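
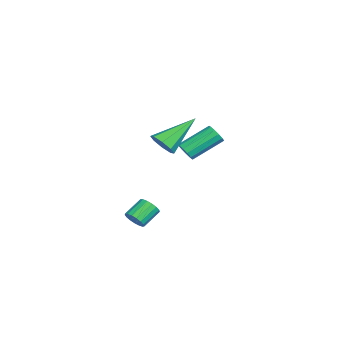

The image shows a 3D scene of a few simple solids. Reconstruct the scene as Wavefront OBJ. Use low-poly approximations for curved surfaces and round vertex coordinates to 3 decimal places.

v 3.12 -0.505 -0.22
v 3.441 -0.595 0.217
v 2.801 0.036 0.817
v 2.48 0.125 0.38
v 3.546 -0.381 0.105
v 2.906 0.249 0.704
v 3.554 -0.196 -0.082
v 2.914 0.434 0.517
v 3.461 -0.082 -0.301
v 2.822 0.549 0.299
v 3.291 -0.064 -0.501
v 2.651 0.566 0.099
v 3.082 -0.148 -0.636
v 2.442 0.482 -0.037
v 2.881 -0.314 -0.677
v 2.241 0.317 -0.077
v 2.735 -0.523 -0.612
v 2.095 0.108 -0.013
v 2.677 -0.728 -0.458
v 2.037 -0.098 0.142
v 2.721 -0.882 -0.249
v 2.081 -0.252 0.35
v 2.856 -0.95 -0.034
v 2.216 -0.32 0.566
v 3.051 -0.916 0.139
v 2.412 -0.286 0.739
v 3.263 -0.788 0.23
v 2.623 -0.157 0.829
v -2.843 1.428 1.331
v -2.557 1.787 0.994
v -3.191 3.211 1.971
v -3.477 2.852 2.309
v -2.847 1.749 0.861
v -3.481 3.173 1.838
v -3.135 1.609 0.877
v -3.77 3.034 1.854
v -3.331 1.412 1.038
v -3.965 2.836 2.015
v -3.372 1.22 1.292
v -4.006 2.644 2.269
v -3.245 1.093 1.558
v -3.879 2.518 2.535
v -2.99 1.073 1.753
v -3.624 2.497 2.73
v -2.689 1.166 1.813
v -3.323 2.59 2.791
v -2.436 1.342 1.721
v -3.07 2.766 2.698
v -2.313 1.545 1.505
v -2.947 2.969 2.482
v -2.358 1.711 1.234
v -2.992 3.135 2.211
v -1.221 0.445 2.499
v -0.984 0.078 3.108
v -2.239 1.915 3.781
v -0.614 0.483 2.937
v -0.6 0.866 2.51
v -0.95 1.002 2.076
v -1.459 0.813 1.889
v -1.828 0.408 2.06
v -1.842 0.025 2.487
v -1.492 -0.112 2.921
f 2 1 5
f 2 5 3
f 3 5 6
f 3 6 4
f 5 1 7
f 5 7 6
f 6 7 8
f 6 8 4
f 7 1 9
f 7 9 8
f 8 9 10
f 8 10 4
f 9 1 11
f 9 11 10
f 10 11 12
f 10 12 4
f 11 1 13
f 11 13 12
f 12 13 14
f 12 14 4
f 13 1 15
f 13 15 14
f 14 15 16
f 14 16 4
f 15 1 17
f 15 17 16
f 16 17 18
f 16 18 4
f 17 1 19
f 17 19 18
f 18 19 20
f 18 20 4
f 19 1 21
f 19 21 20
f 20 21 22
f 20 22 4
f 21 1 23
f 21 23 22
f 22 23 24
f 22 24 4
f 23 1 25
f 23 25 24
f 24 25 26
f 24 26 4
f 25 1 27
f 25 27 26
f 26 27 28
f 26 28 4
f 27 1 2
f 27 2 28
f 28 2 3
f 28 3 4
f 30 29 33
f 30 33 31
f 31 33 34
f 31 34 32
f 33 29 35
f 33 35 34
f 34 35 36
f 34 36 32
f 35 29 37
f 35 37 36
f 36 37 38
f 36 38 32
f 37 29 39
f 37 39 38
f 38 39 40
f 38 40 32
f 39 29 41
f 39 41 40
f 40 41 42
f 40 42 32
f 41 29 43
f 41 43 42
f 42 43 44
f 42 44 32
f 43 29 45
f 43 45 44
f 44 45 46
f 44 46 32
f 45 29 47
f 45 47 46
f 46 47 48
f 46 48 32
f 47 29 49
f 47 49 48
f 48 49 50
f 48 50 32
f 49 29 51
f 49 51 50
f 50 51 52
f 50 52 32
f 51 29 30
f 51 30 52
f 52 30 31
f 52 31 32
f 54 53 56
f 54 56 55
f 56 53 57
f 56 57 55
f 57 53 58
f 57 58 55
f 58 53 59
f 58 59 55
f 59 53 60
f 59 60 55
f 60 53 61
f 60 61 55
f 61 53 62
f 61 62 55
f 62 53 54
f 62 54 55



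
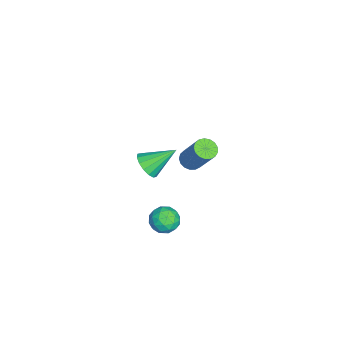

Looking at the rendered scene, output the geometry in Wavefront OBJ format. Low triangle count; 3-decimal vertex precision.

v -3.499 -1.28 -1.733
v -3.184 -0.764 -2.302
v -3.901 0.14 -0.667
v -3.599 -0.804 -2.405
v -3.987 -0.971 -2.329
v -4.245 -1.221 -2.092
v -4.302 -1.487 -1.76
v -4.145 -1.697 -1.42
v -3.814 -1.796 -1.164
v -3.399 -1.756 -1.06
v -3.011 -1.589 -1.137
v -2.753 -1.339 -1.373
v -2.696 -1.073 -1.706
v -2.854 -0.862 -2.046
v -0.37 0.574 -2.52
v 0.178 0.378 -3.113
v -1.238 -0.318 -3.027
v -0.69 -0.514 -3.62
v -0.539 -0.723 -2.83
v -0.003 -0.171 -2.517
v -1.057 0.231 -3.623
v -0.521 0.783 -3.31
v -0.247 0.167 -3.795
v 0.073 -0.423 -3.305
v -1.133 0.483 -2.835
v -0.813 -0.107 -2.345
v -0.02 0.554 -2.772
v -1.04 -0.494 -3.368
v -0.951 -0.617 -2.904
v -0.63 -0.732 -3.253
v -0.126 0.231 -2.422
v 0.196 0.116 -2.771
v -0.225 -0.531 -2.604
v -1.256 -0.056 -3.369
v -0.934 -0.171 -3.718
v -0.43 0.792 -2.887
v -0.109 0.677 -3.236
v -0.835 0.591 -3.536
v 0.052 0.315 -3.522
v -0.458 -0.209 -3.819
v -0.674 0.229 -3.821
v -0.359 0.553 -3.637
v 0.24 -0.031 -3.234
v -0.27 -0.556 -3.532
v -0.181 -0.679 -3.068
v 0.134 -0.355 -2.884
v -0.01 -0.156 -3.635
v -0.79 0.616 -2.608
v -1.3 0.091 -2.906
v -1.194 0.415 -3.256
v -0.879 0.739 -3.072
v -0.602 0.269 -2.321
v -1.112 -0.255 -2.618
v -0.701 -0.493 -2.503
v -0.386 -0.169 -2.319
v -1.05 0.216 -2.505
v -0.135 1.363 2.29
v 0.407 1.382 2.033
v 1.157 2.175 3.673
v 0.615 2.157 3.93
v 0.29 1.635 1.965
v 1.04 2.428 3.605
v 0.075 1.826 1.97
v 0.825 2.619 3.61
v -0.187 1.911 2.049
v 0.562 2.704 3.689
v -0.438 1.87 2.183
v 0.312 2.663 3.824
v -0.619 1.714 2.342
v 0.13 2.507 3.982
v -0.689 1.477 2.489
v 0.06 2.27 4.129
v -0.633 1.214 2.59
v 0.117 2.007 4.23
v -0.462 0.986 2.622
v 0.288 1.779 4.262
v -0.216 0.844 2.578
v 0.534 1.637 4.219
v 0.048 0.821 2.469
v 0.798 1.614 4.109
v 0.271 0.922 2.318
v 1.02 1.715 3.958
v 0.4 1.125 2.161
v 1.15 1.918 3.801
f 2 1 4
f 2 4 3
f 4 1 5
f 4 5 3
f 5 1 6
f 5 6 3
f 6 1 7
f 6 7 3
f 7 1 8
f 7 8 3
f 8 1 9
f 8 9 3
f 9 1 10
f 9 10 3
f 10 1 11
f 10 11 3
f 11 1 12
f 11 12 3
f 12 1 13
f 12 13 3
f 13 1 14
f 13 14 3
f 14 1 2
f 14 2 3
f 15 52 31
f 52 26 55
f 31 55 20
f 52 55 31
f 15 31 27
f 31 20 32
f 27 32 16
f 31 32 27
f 15 27 36
f 27 16 37
f 36 37 22
f 27 37 36
f 15 36 48
f 36 22 51
f 48 51 25
f 36 51 48
f 15 48 52
f 48 25 56
f 52 56 26
f 48 56 52
f 16 32 43
f 32 20 46
f 43 46 24
f 32 46 43
f 20 55 33
f 55 26 54
f 33 54 19
f 55 54 33
f 26 56 53
f 56 25 49
f 53 49 17
f 56 49 53
f 25 51 50
f 51 22 38
f 50 38 21
f 51 38 50
f 22 37 42
f 37 16 39
f 42 39 23
f 37 39 42
f 18 44 30
f 44 24 45
f 30 45 19
f 44 45 30
f 18 30 28
f 30 19 29
f 28 29 17
f 30 29 28
f 18 28 35
f 28 17 34
f 35 34 21
f 28 34 35
f 18 35 40
f 35 21 41
f 40 41 23
f 35 41 40
f 18 40 44
f 40 23 47
f 44 47 24
f 40 47 44
f 19 45 33
f 45 24 46
f 33 46 20
f 45 46 33
f 17 29 53
f 29 19 54
f 53 54 26
f 29 54 53
f 21 34 50
f 34 17 49
f 50 49 25
f 34 49 50
f 23 41 42
f 41 21 38
f 42 38 22
f 41 38 42
f 24 47 43
f 47 23 39
f 43 39 16
f 47 39 43
f 58 57 61
f 58 61 59
f 59 61 62
f 59 62 60
f 61 57 63
f 61 63 62
f 62 63 64
f 62 64 60
f 63 57 65
f 63 65 64
f 64 65 66
f 64 66 60
f 65 57 67
f 65 67 66
f 66 67 68
f 66 68 60
f 67 57 69
f 67 69 68
f 68 69 70
f 68 70 60
f 69 57 71
f 69 71 70
f 70 71 72
f 70 72 60
f 71 57 73
f 71 73 72
f 72 73 74
f 72 74 60
f 73 57 75
f 73 75 74
f 74 75 76
f 74 76 60
f 75 57 77
f 75 77 76
f 76 77 78
f 76 78 60
f 77 57 79
f 77 79 78
f 78 79 80
f 78 80 60
f 79 57 81
f 79 81 80
f 80 81 82
f 80 82 60
f 81 57 83
f 81 83 82
f 82 83 84
f 82 84 60
f 83 57 58
f 83 58 84
f 84 58 59
f 84 59 60



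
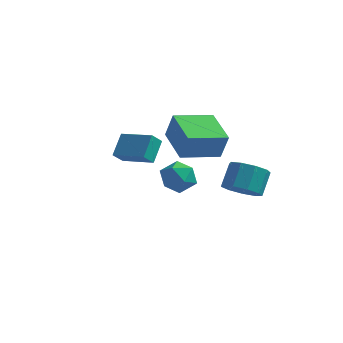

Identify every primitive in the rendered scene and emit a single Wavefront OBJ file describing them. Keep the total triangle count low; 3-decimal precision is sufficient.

v 0.94 -3.081 -2.273
v 1.609 -3.419 -1.786
v -0.009 -3.521 -1.274
v 0.66 -3.859 -0.787
v 0.576 -2.974 -0.877
v 1.162 -2.702 -1.495
v 0.438 -4.238 -1.565
v 1.024 -3.966 -2.183
v 1.299 -4.134 -1.349
v 1.384 -3.352 -0.924
v 0.216 -3.588 -2.136
v 0.301 -2.806 -1.711
v -2.167 0.412 -3.02
v -2.123 1.418 -2.151
v -3.829 0.869 -3.463
v -3.785 1.874 -2.594
v -1.875 0.906 -3.606
v -1.831 1.911 -2.737
v -3.537 1.362 -4.049
v -3.493 2.368 -3.18
v -1.266 0.749 -1.58
v -0.881 0.69 -0.267
v 0.192 2.02 -1.951
v 0.578 1.961 -0.638
v -0.058 -0.761 -2.002
v 0.328 -0.82 -0.689
v 1.401 0.51 -2.373
v 1.786 0.451 -1.06
v 2.483 0.154 -4.145
v 3.379 -0.137 -3.962
v 3.473 0.775 -2.972
v 2.577 1.066 -3.155
v 3.386 0.345 -4.407
v 3.48 1.258 -3.417
v 2.971 0.738 -4.73
v 3.065 1.651 -3.74
v 2.327 0.857 -4.779
v 2.421 1.77 -3.789
v 1.756 0.648 -4.531
v 1.85 1.56 -3.541
v 1.525 0.207 -4.103
v 1.619 1.119 -3.113
v 1.743 -0.259 -3.694
v 1.837 0.654 -2.704
v 2.306 -0.532 -3.496
v 2.4 0.381 -2.506
v 2.953 -0.484 -3.602
v 3.047 0.429 -2.612
f 1 12 6
f 1 6 2
f 1 2 8
f 1 8 11
f 1 11 12
f 2 6 10
f 6 12 5
f 12 11 3
f 11 8 7
f 8 2 9
f 4 10 5
f 4 5 3
f 4 3 7
f 4 7 9
f 4 9 10
f 5 10 6
f 3 5 12
f 7 3 11
f 9 7 8
f 10 9 2
f 14 16 13
f 17 14 13
f 13 16 15
f 15 17 13
f 14 20 16
f 18 14 17
f 18 20 14
f 16 20 15
f 19 17 15
f 15 20 19
f 19 18 17
f 20 18 19
f 22 24 21
f 25 22 21
f 21 24 23
f 23 25 21
f 22 28 24
f 26 22 25
f 26 28 22
f 24 28 23
f 27 25 23
f 23 28 27
f 27 26 25
f 28 26 27
f 30 29 33
f 30 33 31
f 31 33 34
f 31 34 32
f 33 29 35
f 33 35 34
f 34 35 36
f 34 36 32
f 35 29 37
f 35 37 36
f 36 37 38
f 36 38 32
f 37 29 39
f 37 39 38
f 38 39 40
f 38 40 32
f 39 29 41
f 39 41 40
f 40 41 42
f 40 42 32
f 41 29 43
f 41 43 42
f 42 43 44
f 42 44 32
f 43 29 45
f 43 45 44
f 44 45 46
f 44 46 32
f 45 29 47
f 45 47 46
f 46 47 48
f 46 48 32
f 47 29 30
f 47 30 48
f 48 30 31
f 48 31 32



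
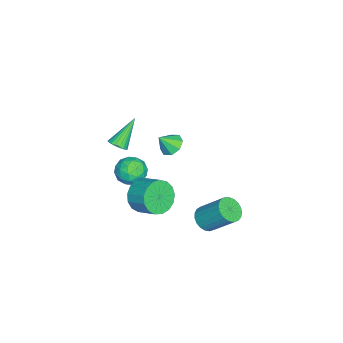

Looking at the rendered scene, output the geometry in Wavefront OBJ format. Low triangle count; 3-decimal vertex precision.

v 0.339 -0.488 3.498
v 0.974 -0.317 3.324
v 0.701 -1.032 4.282
v 0.76 0.021 3.657
v 0.3 0.061 3.897
v -0.137 -0.221 3.903
v -0.296 -0.66 3.672
v -0.082 -0.998 3.339
v 0.378 -1.038 3.099
v 0.815 -0.756 3.093
v 0.927 1.396 -1.428
v 1.626 1.492 -1.65
v 1.872 2.74 -0.334
v 1.173 2.644 -0.112
v 1.476 1.701 -1.82
v 1.722 2.949 -0.504
v 1.231 1.856 -1.921
v 1.477 3.104 -0.606
v 0.933 1.932 -1.938
v 1.179 3.18 -0.622
v 0.634 1.916 -1.866
v 0.88 3.164 -0.55
v 0.386 1.809 -1.718
v 0.632 3.057 -0.403
v 0.231 1.631 -1.521
v 0.478 2.879 -0.205
v 0.197 1.413 -1.307
v 0.443 2.66 0.009
v 0.289 1.191 -1.114
v 0.535 2.439 0.202
v 0.491 1.005 -0.975
v 0.737 2.253 0.34
v 0.769 0.887 -0.915
v 1.015 2.134 0.401
v 1.073 0.856 -0.943
v 1.32 2.104 0.372
v 1.353 0.919 -1.055
v 1.599 2.167 0.26
v 1.559 1.065 -1.232
v 1.805 2.313 0.084
v 1.656 1.268 -1.442
v 1.902 2.515 -0.126
v -0.268 -2.127 -1.51
v 0.503 -2.161 -2.162
v 1.038 -1.167 -1.582
v 0.268 -1.133 -0.93
v 0.184 -1.866 -2.375
v 0.72 -0.871 -1.794
v -0.238 -1.631 -2.389
v 0.298 -0.636 -1.809
v -0.666 -1.509 -2.202
v -0.131 -0.514 -1.622
v -1.004 -1.529 -1.857
v -0.469 -0.534 -1.276
v -1.173 -1.686 -1.432
v -0.638 -0.691 -0.851
v -1.134 -1.944 -1.025
v -0.599 -0.95 -0.444
v -0.897 -2.244 -0.729
v -0.362 -1.25 -0.149
v -0.516 -2.518 -0.612
v 0.019 -1.523 -0.032
v -0.078 -2.702 -0.701
v 0.458 -1.707 -0.121
v 0.317 -2.754 -0.976
v 0.852 -1.759 -0.395
v 0.578 -2.663 -1.372
v 1.113 -1.668 -0.792
v 0.645 -2.449 -1.801
v 1.18 -1.454 -1.22
v -4.622 -3.879 -3.179
v -4.208 -3.448 -2.459
v -3.292 -3.952 -3.901
v -2.878 -3.521 -3.181
v -3.201 -4.393 -3.081
v -4.023 -4.349 -2.635
v -3.477 -3.051 -3.725
v -4.299 -3.007 -3.279
v -3.5 -2.937 -2.796
v -3.329 -3.766 -2.398
v -4.171 -3.634 -3.962
v -4 -4.463 -3.564
v -4.531 -3.657 -2.756
v -2.969 -3.743 -3.604
v -3.158 -4.256 -3.545
v -2.915 -4.002 -3.122
v -4.423 -4.187 -2.859
v -4.179 -3.933 -2.436
v -3.588 -4.489 -2.801
v -3.321 -3.467 -3.924
v -3.077 -3.213 -3.501
v -4.585 -3.398 -3.238
v -4.342 -3.144 -2.815
v -3.912 -2.911 -3.559
v -3.872 -3.103 -2.531
v -3.091 -3.146 -2.955
v -3.443 -2.87 -3.275
v -3.926 -2.844 -3.013
v -3.772 -3.591 -2.297
v -2.99 -3.634 -2.721
v -3.18 -4.147 -2.662
v -3.663 -4.12 -2.4
v -3.356 -3.29 -2.495
v -4.51 -3.766 -3.639
v -3.728 -3.809 -4.063
v -3.837 -3.28 -3.96
v -4.32 -3.253 -3.698
v -4.409 -4.254 -3.405
v -3.628 -4.297 -3.829
v -3.574 -4.556 -3.347
v -4.057 -4.53 -3.085
v -4.144 -4.11 -3.865
v -1.535 -3.743 1.023
v -1.093 -3.74 1.367
v -2.605 -3.117 2.397
v -1.085 -3.526 1.275
v -1.154 -3.35 1.141
v -1.29 -3.241 0.986
v -1.468 -3.219 0.837
v -1.657 -3.288 0.721
v -1.826 -3.436 0.657
v -1.944 -3.636 0.656
v -1.992 -3.855 0.719
v -1.96 -4.055 0.834
v -1.855 -4.201 0.983
v -1.695 -4.267 1.138
v -1.507 -4.243 1.273
v -1.324 -4.133 1.365
v -1.177 -3.955 1.399
f 2 1 4
f 2 4 3
f 4 1 5
f 4 5 3
f 5 1 6
f 5 6 3
f 6 1 7
f 6 7 3
f 7 1 8
f 7 8 3
f 8 1 9
f 8 9 3
f 9 1 10
f 9 10 3
f 10 1 2
f 10 2 3
f 12 11 15
f 12 15 13
f 13 15 16
f 13 16 14
f 15 11 17
f 15 17 16
f 16 17 18
f 16 18 14
f 17 11 19
f 17 19 18
f 18 19 20
f 18 20 14
f 19 11 21
f 19 21 20
f 20 21 22
f 20 22 14
f 21 11 23
f 21 23 22
f 22 23 24
f 22 24 14
f 23 11 25
f 23 25 24
f 24 25 26
f 24 26 14
f 25 11 27
f 25 27 26
f 26 27 28
f 26 28 14
f 27 11 29
f 27 29 28
f 28 29 30
f 28 30 14
f 29 11 31
f 29 31 30
f 30 31 32
f 30 32 14
f 31 11 33
f 31 33 32
f 32 33 34
f 32 34 14
f 33 11 35
f 33 35 34
f 34 35 36
f 34 36 14
f 35 11 37
f 35 37 36
f 36 37 38
f 36 38 14
f 37 11 39
f 37 39 38
f 38 39 40
f 38 40 14
f 39 11 41
f 39 41 40
f 40 41 42
f 40 42 14
f 41 11 12
f 41 12 42
f 42 12 13
f 42 13 14
f 44 43 47
f 44 47 45
f 45 47 48
f 45 48 46
f 47 43 49
f 47 49 48
f 48 49 50
f 48 50 46
f 49 43 51
f 49 51 50
f 50 51 52
f 50 52 46
f 51 43 53
f 51 53 52
f 52 53 54
f 52 54 46
f 53 43 55
f 53 55 54
f 54 55 56
f 54 56 46
f 55 43 57
f 55 57 56
f 56 57 58
f 56 58 46
f 57 43 59
f 57 59 58
f 58 59 60
f 58 60 46
f 59 43 61
f 59 61 60
f 60 61 62
f 60 62 46
f 61 43 63
f 61 63 62
f 62 63 64
f 62 64 46
f 63 43 65
f 63 65 64
f 64 65 66
f 64 66 46
f 65 43 67
f 65 67 66
f 66 67 68
f 66 68 46
f 67 43 69
f 67 69 68
f 68 69 70
f 68 70 46
f 69 43 44
f 69 44 70
f 70 44 45
f 70 45 46
f 71 108 87
f 108 82 111
f 87 111 76
f 108 111 87
f 71 87 83
f 87 76 88
f 83 88 72
f 87 88 83
f 71 83 92
f 83 72 93
f 92 93 78
f 83 93 92
f 71 92 104
f 92 78 107
f 104 107 81
f 92 107 104
f 71 104 108
f 104 81 112
f 108 112 82
f 104 112 108
f 72 88 99
f 88 76 102
f 99 102 80
f 88 102 99
f 76 111 89
f 111 82 110
f 89 110 75
f 111 110 89
f 82 112 109
f 112 81 105
f 109 105 73
f 112 105 109
f 81 107 106
f 107 78 94
f 106 94 77
f 107 94 106
f 78 93 98
f 93 72 95
f 98 95 79
f 93 95 98
f 74 100 86
f 100 80 101
f 86 101 75
f 100 101 86
f 74 86 84
f 86 75 85
f 84 85 73
f 86 85 84
f 74 84 91
f 84 73 90
f 91 90 77
f 84 90 91
f 74 91 96
f 91 77 97
f 96 97 79
f 91 97 96
f 74 96 100
f 96 79 103
f 100 103 80
f 96 103 100
f 75 101 89
f 101 80 102
f 89 102 76
f 101 102 89
f 73 85 109
f 85 75 110
f 109 110 82
f 85 110 109
f 77 90 106
f 90 73 105
f 106 105 81
f 90 105 106
f 79 97 98
f 97 77 94
f 98 94 78
f 97 94 98
f 80 103 99
f 103 79 95
f 99 95 72
f 103 95 99
f 114 113 116
f 114 116 115
f 116 113 117
f 116 117 115
f 117 113 118
f 117 118 115
f 118 113 119
f 118 119 115
f 119 113 120
f 119 120 115
f 120 113 121
f 120 121 115
f 121 113 122
f 121 122 115
f 122 113 123
f 122 123 115
f 123 113 124
f 123 124 115
f 124 113 125
f 124 125 115
f 125 113 126
f 125 126 115
f 126 113 127
f 126 127 115
f 127 113 128
f 127 128 115
f 128 113 129
f 128 129 115
f 129 113 114
f 129 114 115



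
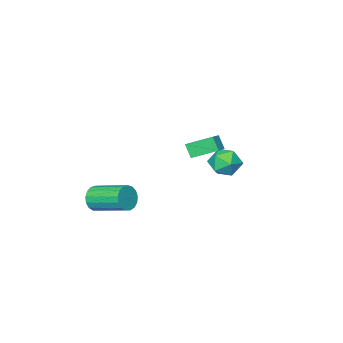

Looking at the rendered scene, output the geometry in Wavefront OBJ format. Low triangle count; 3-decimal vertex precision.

v 0.122 1.228 2.14
v 0.105 0.775 2.823
v -0.704 2.2 2.765
v -0.721 1.747 3.448
v 0.781 1.613 2.412
v 0.764 1.16 3.095
v -0.045 2.585 3.037
v -0.062 2.132 3.72
v 3.788 -1.71 -0.726
v 4.198 -1.781 -0.126
v 3.602 -0.061 0.486
v 3.192 0.01 -0.114
v 4.411 -1.626 -0.355
v 3.816 0.094 0.256
v 4.482 -1.49 -0.669
v 3.886 0.23 -0.058
v 4.393 -1.404 -0.996
v 3.797 0.316 -0.385
v 4.166 -1.388 -1.261
v 3.57 0.331 -0.65
v 3.852 -1.447 -1.404
v 3.256 0.273 -0.792
v 3.524 -1.565 -1.391
v 2.928 0.155 -0.779
v 3.256 -1.716 -1.225
v 2.66 0.003 -0.614
v 3.11 -1.867 -0.946
v 2.514 -0.147 -0.334
v 3.119 -1.981 -0.616
v 2.523 -0.261 -0.004
v 3.282 -2.033 -0.311
v 2.686 -0.313 0.301
v 3.56 -2.011 -0.101
v 2.964 -0.291 0.511
v 3.891 -1.92 -0.034
v 3.295 -0.2 0.577
v -2.173 0.906 0.636
v -1.653 0.345 0.134
v -3.287 -0.065 0.566
v -2.767 -0.626 0.064
v -2.569 -0.486 0.946
v -1.88 0.115 0.989
v -3.06 0.165 -0.289
v -2.371 0.766 -0.246
v -2.201 -0.112 -0.438
v -1.898 -0.515 0.326
v -3.042 0.795 0.374
v -2.739 0.392 1.138
f 2 4 1
f 5 2 1
f 1 4 3
f 3 5 1
f 2 8 4
f 6 2 5
f 6 8 2
f 4 8 3
f 7 5 3
f 3 8 7
f 7 6 5
f 8 6 7
f 10 9 13
f 10 13 11
f 11 13 14
f 11 14 12
f 13 9 15
f 13 15 14
f 14 15 16
f 14 16 12
f 15 9 17
f 15 17 16
f 16 17 18
f 16 18 12
f 17 9 19
f 17 19 18
f 18 19 20
f 18 20 12
f 19 9 21
f 19 21 20
f 20 21 22
f 20 22 12
f 21 9 23
f 21 23 22
f 22 23 24
f 22 24 12
f 23 9 25
f 23 25 24
f 24 25 26
f 24 26 12
f 25 9 27
f 25 27 26
f 26 27 28
f 26 28 12
f 27 9 29
f 27 29 28
f 28 29 30
f 28 30 12
f 29 9 31
f 29 31 30
f 30 31 32
f 30 32 12
f 31 9 33
f 31 33 32
f 32 33 34
f 32 34 12
f 33 9 35
f 33 35 34
f 34 35 36
f 34 36 12
f 35 9 10
f 35 10 36
f 36 10 11
f 36 11 12
f 37 48 42
f 37 42 38
f 37 38 44
f 37 44 47
f 37 47 48
f 38 42 46
f 42 48 41
f 48 47 39
f 47 44 43
f 44 38 45
f 40 46 41
f 40 41 39
f 40 39 43
f 40 43 45
f 40 45 46
f 41 46 42
f 39 41 48
f 43 39 47
f 45 43 44
f 46 45 38



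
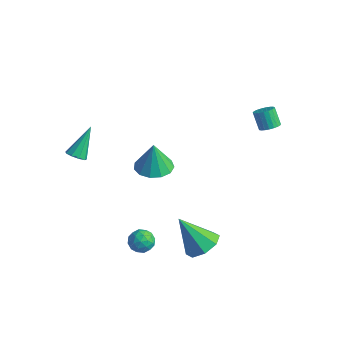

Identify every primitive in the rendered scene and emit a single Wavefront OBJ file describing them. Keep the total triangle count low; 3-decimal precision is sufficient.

v 3.461 -1.121 -4.135
v 4.266 -1.02 -3.552
v 2.299 -1.619 -2.445
v 3.876 -0.366 -3.628
v 3.242 -0.155 -4.001
v 2.736 -0.509 -4.453
v 2.655 -1.223 -4.718
v 3.045 -1.876 -4.642
v 3.679 -2.088 -4.269
v 4.185 -1.733 -3.817
v -2.653 -3.691 0.705
v -2.248 -3.365 0.471
v -2.807 -2.489 2.115
v -2.599 -3.257 0.34
v -2.975 -3.352 0.38
v -3.2 -3.606 0.572
v -3.169 -3.9 0.826
v -2.896 -4.096 1.023
v -2.509 -4.103 1.072
v -2.19 -3.918 0.949
v -2.086 -3.626 0.711
v 3.565 3.459 2.232
v 3.994 3.732 2.466
v 3.425 3.894 3.322
v 2.995 3.621 3.088
v 3.88 3.904 2.358
v 3.311 4.066 3.213
v 3.712 3.999 2.228
v 3.143 4.161 3.083
v 3.519 4.001 2.099
v 2.95 4.163 2.954
v 3.333 3.909 1.993
v 2.764 4.071 2.848
v 3.187 3.739 1.928
v 2.618 3.901 2.783
v 3.107 3.521 1.916
v 2.538 3.683 2.771
v 3.105 3.292 1.959
v 2.536 3.454 2.814
v 3.184 3.092 2.048
v 2.615 3.254 2.904
v 3.328 2.955 2.17
v 2.759 3.118 3.025
v 3.513 2.906 2.303
v 2.944 3.068 3.158
v 3.706 2.952 2.423
v 3.137 3.114 3.278
v 3.876 3.086 2.51
v 3.307 3.248 3.366
v 3.991 3.284 2.55
v 3.422 3.446 3.405
v 4.033 3.512 2.534
v 3.464 3.675 3.389
v 0.687 -2.708 -3.794
v 1.359 -2.545 -3.612
v 1.061 -3.675 -4.308
v 1.733 -3.512 -4.126
v 1.261 -3.698 -3.622
v 1.03 -3.1 -3.304
v 1.39 -3.12 -4.616
v 1.159 -2.522 -4.298
v 1.793 -2.8 -4.12
v 1.714 -3.157 -3.506
v 0.706 -3.063 -4.414
v 0.627 -3.42 -3.8
v 0.99 -2.542 -3.658
v 1.43 -3.678 -4.262
v 1.152 -3.788 -3.966
v 1.547 -3.692 -3.859
v 0.797 -2.868 -3.477
v 1.192 -2.772 -3.37
v 1.134 -3.45 -3.376
v 1.228 -3.448 -4.55
v 1.623 -3.352 -4.443
v 0.873 -2.528 -4.061
v 1.268 -2.432 -3.954
v 1.286 -2.77 -4.544
v 1.641 -2.595 -3.85
v 1.86 -3.164 -4.152
v 1.659 -2.933 -4.44
v 1.523 -2.582 -4.253
v 1.594 -2.805 -3.489
v 1.813 -3.374 -3.791
v 1.536 -3.483 -3.494
v 1.401 -3.132 -3.308
v 1.849 -2.955 -3.787
v 0.607 -2.846 -4.129
v 0.826 -3.415 -4.431
v 1.019 -3.088 -4.612
v 0.884 -2.737 -4.426
v 0.56 -3.056 -3.768
v 0.779 -3.625 -4.07
v 0.897 -3.638 -3.667
v 0.761 -3.287 -3.48
v 0.571 -3.265 -4.133
v -1.936 0.964 -3.013
v -1.372 0.093 -2.947
v -2.024 1.036 -1.327
v -0.99 0.537 -2.946
v -0.909 1.117 -2.967
v -1.154 1.648 -3.002
v -1.647 1.962 -3.041
v -2.232 1.959 -3.071
v -2.724 1.64 -3.083
v -2.965 1.106 -3.072
v -2.88 0.527 -3.043
v -2.495 0.087 -3.004
v -1.933 -0.075 -2.968
f 2 1 4
f 2 4 3
f 4 1 5
f 4 5 3
f 5 1 6
f 5 6 3
f 6 1 7
f 6 7 3
f 7 1 8
f 7 8 3
f 8 1 9
f 8 9 3
f 9 1 10
f 9 10 3
f 10 1 2
f 10 2 3
f 12 11 14
f 12 14 13
f 14 11 15
f 14 15 13
f 15 11 16
f 15 16 13
f 16 11 17
f 16 17 13
f 17 11 18
f 17 18 13
f 18 11 19
f 18 19 13
f 19 11 20
f 19 20 13
f 20 11 21
f 20 21 13
f 21 11 12
f 21 12 13
f 23 22 26
f 23 26 24
f 24 26 27
f 24 27 25
f 26 22 28
f 26 28 27
f 27 28 29
f 27 29 25
f 28 22 30
f 28 30 29
f 29 30 31
f 29 31 25
f 30 22 32
f 30 32 31
f 31 32 33
f 31 33 25
f 32 22 34
f 32 34 33
f 33 34 35
f 33 35 25
f 34 22 36
f 34 36 35
f 35 36 37
f 35 37 25
f 36 22 38
f 36 38 37
f 37 38 39
f 37 39 25
f 38 22 40
f 38 40 39
f 39 40 41
f 39 41 25
f 40 22 42
f 40 42 41
f 41 42 43
f 41 43 25
f 42 22 44
f 42 44 43
f 43 44 45
f 43 45 25
f 44 22 46
f 44 46 45
f 45 46 47
f 45 47 25
f 46 22 48
f 46 48 47
f 47 48 49
f 47 49 25
f 48 22 50
f 48 50 49
f 49 50 51
f 49 51 25
f 50 22 52
f 50 52 51
f 51 52 53
f 51 53 25
f 52 22 23
f 52 23 53
f 53 23 24
f 53 24 25
f 54 91 70
f 91 65 94
f 70 94 59
f 91 94 70
f 54 70 66
f 70 59 71
f 66 71 55
f 70 71 66
f 54 66 75
f 66 55 76
f 75 76 61
f 66 76 75
f 54 75 87
f 75 61 90
f 87 90 64
f 75 90 87
f 54 87 91
f 87 64 95
f 91 95 65
f 87 95 91
f 55 71 82
f 71 59 85
f 82 85 63
f 71 85 82
f 59 94 72
f 94 65 93
f 72 93 58
f 94 93 72
f 65 95 92
f 95 64 88
f 92 88 56
f 95 88 92
f 64 90 89
f 90 61 77
f 89 77 60
f 90 77 89
f 61 76 81
f 76 55 78
f 81 78 62
f 76 78 81
f 57 83 69
f 83 63 84
f 69 84 58
f 83 84 69
f 57 69 67
f 69 58 68
f 67 68 56
f 69 68 67
f 57 67 74
f 67 56 73
f 74 73 60
f 67 73 74
f 57 74 79
f 74 60 80
f 79 80 62
f 74 80 79
f 57 79 83
f 79 62 86
f 83 86 63
f 79 86 83
f 58 84 72
f 84 63 85
f 72 85 59
f 84 85 72
f 56 68 92
f 68 58 93
f 92 93 65
f 68 93 92
f 60 73 89
f 73 56 88
f 89 88 64
f 73 88 89
f 62 80 81
f 80 60 77
f 81 77 61
f 80 77 81
f 63 86 82
f 86 62 78
f 82 78 55
f 86 78 82
f 97 96 99
f 97 99 98
f 99 96 100
f 99 100 98
f 100 96 101
f 100 101 98
f 101 96 102
f 101 102 98
f 102 96 103
f 102 103 98
f 103 96 104
f 103 104 98
f 104 96 105
f 104 105 98
f 105 96 106
f 105 106 98
f 106 96 107
f 106 107 98
f 107 96 108
f 107 108 98
f 108 96 97
f 108 97 98



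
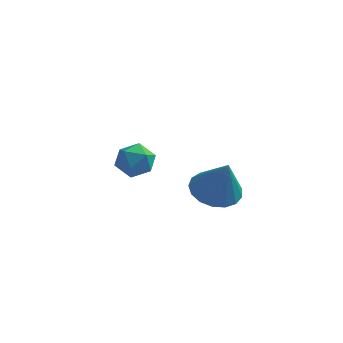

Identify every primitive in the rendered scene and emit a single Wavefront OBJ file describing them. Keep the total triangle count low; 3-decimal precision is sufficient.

v 1.706 -3.461 -2.12
v 2.484 -3.793 -2.482
v 2.234 -3.859 -0.62
v 2.577 -3.37 -2.403
v 2.471 -2.968 -2.258
v 2.189 -2.679 -2.083
v 1.797 -2.569 -1.916
v 1.384 -2.663 -1.795
v 1.045 -2.94 -1.75
v 0.857 -3.336 -1.789
v 0.864 -3.761 -1.904
v 1.064 -4.117 -2.069
v 1.411 -4.323 -2.245
v 1.825 -4.331 -2.393
v 2.213 -4.14 -2.479
v -3.009 0.92 -3.552
v -2.298 1.017 -3.154
v -2.382 0.243 -4.506
v -1.671 0.34 -4.108
v -2.254 -0.144 -3.794
v -2.641 0.274 -3.205
v -2.039 0.986 -4.455
v -2.426 1.404 -3.866
v -1.699 1.058 -3.713
v -1.831 0.359 -3.304
v -2.849 0.901 -4.356
v -2.981 0.202 -3.947
f 2 1 4
f 2 4 3
f 4 1 5
f 4 5 3
f 5 1 6
f 5 6 3
f 6 1 7
f 6 7 3
f 7 1 8
f 7 8 3
f 8 1 9
f 8 9 3
f 9 1 10
f 9 10 3
f 10 1 11
f 10 11 3
f 11 1 12
f 11 12 3
f 12 1 13
f 12 13 3
f 13 1 14
f 13 14 3
f 14 1 15
f 14 15 3
f 15 1 2
f 15 2 3
f 16 27 21
f 16 21 17
f 16 17 23
f 16 23 26
f 16 26 27
f 17 21 25
f 21 27 20
f 27 26 18
f 26 23 22
f 23 17 24
f 19 25 20
f 19 20 18
f 19 18 22
f 19 22 24
f 19 24 25
f 20 25 21
f 18 20 27
f 22 18 26
f 24 22 23
f 25 24 17



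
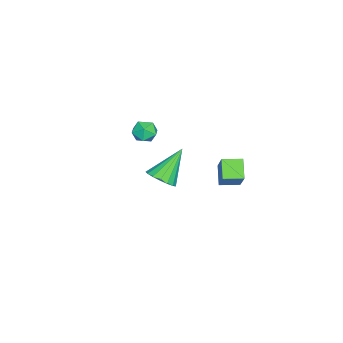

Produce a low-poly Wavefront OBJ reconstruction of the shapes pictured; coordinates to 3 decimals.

v -2.919 -1.214 1.534
v -2.387 -1.343 1.107
v -2.573 -2.037 2.213
v -2.041 -2.166 1.786
v -2.056 -1.578 2.153
v -2.27 -1.068 1.733
v -2.69 -2.312 1.587
v -2.904 -1.802 1.167
v -2.246 -2.021 1.139
v -1.854 -1.568 1.49
v -3.106 -1.812 1.83
v -2.714 -1.359 2.181
v -4.096 1.387 -1.311
v -3.097 1.84 0.027
v -4.467 2.325 -1.352
v -3.468 2.778 -0.014
v -3.272 1.682 -2.026
v -2.273 2.135 -0.688
v -3.643 2.62 -2.067
v -2.644 3.073 -0.729
v 2.496 0.658 2.669
v 3.059 1.116 2.895
v 1.424 1.302 4.031
v 2.875 1.317 2.655
v 2.603 1.368 2.418
v 2.308 1.256 2.238
v 2.055 1.006 2.157
v 1.904 0.678 2.193
v 1.888 0.344 2.338
v 2.012 0.083 2.559
v 2.247 -0.046 2.805
v 2.538 -0.015 3.019
v 2.821 0.171 3.154
v 3.029 0.469 3.177
v 3.115 0.81 3.084
f 1 12 6
f 1 6 2
f 1 2 8
f 1 8 11
f 1 11 12
f 2 6 10
f 6 12 5
f 12 11 3
f 11 8 7
f 8 2 9
f 4 10 5
f 4 5 3
f 4 3 7
f 4 7 9
f 4 9 10
f 5 10 6
f 3 5 12
f 7 3 11
f 9 7 8
f 10 9 2
f 14 16 13
f 17 14 13
f 13 16 15
f 15 17 13
f 14 20 16
f 18 14 17
f 18 20 14
f 16 20 15
f 19 17 15
f 15 20 19
f 19 18 17
f 20 18 19
f 22 21 24
f 22 24 23
f 24 21 25
f 24 25 23
f 25 21 26
f 25 26 23
f 26 21 27
f 26 27 23
f 27 21 28
f 27 28 23
f 28 21 29
f 28 29 23
f 29 21 30
f 29 30 23
f 30 21 31
f 30 31 23
f 31 21 32
f 31 32 23
f 32 21 33
f 32 33 23
f 33 21 34
f 33 34 23
f 34 21 35
f 34 35 23
f 35 21 22
f 35 22 23



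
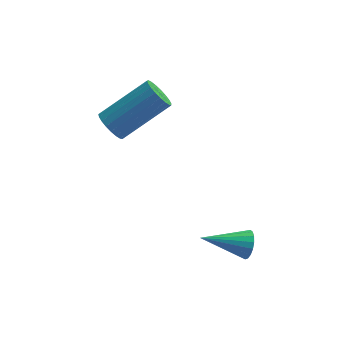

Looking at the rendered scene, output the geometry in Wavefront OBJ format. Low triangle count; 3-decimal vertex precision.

v -4.633 0.474 0.15
v -4.233 0.146 -0.174
v -2.708 0.879 0.966
v -3.107 1.206 1.29
v -4.24 0.363 -0.304
v -2.715 1.096 0.836
v -4.316 0.6 -0.355
v -2.79 1.333 0.784
v -4.446 0.815 -0.319
v -2.921 1.548 0.82
v -4.608 0.971 -0.202
v -3.083 1.704 0.937
v -4.775 1.041 -0.024
v -3.249 1.773 1.115
v -4.917 1.012 0.184
v -3.391 1.745 1.323
v -5.01 0.891 0.386
v -3.484 1.624 1.526
v -5.037 0.697 0.548
v -3.512 1.43 1.687
v -4.995 0.465 0.641
v -3.47 1.198 1.78
v -4.89 0.234 0.649
v -3.365 0.967 1.788
v -4.741 0.045 0.571
v -3.215 0.778 1.71
v -4.573 -0.07 0.42
v -3.047 0.663 1.559
v -4.415 -0.092 0.222
v -2.89 0.641 1.362
v -4.295 -0.015 0.012
v -2.769 0.718 1.152
v -0.109 -2.301 -3.06
v 0.084 -2.555 -2.624
v -1.611 -2.519 -2.52
v 0.076 -2.325 -2.553
v 0.032 -2.091 -2.583
v -0.041 -1.898 -2.707
v -0.127 -1.785 -2.901
v -0.21 -1.775 -3.126
v -0.272 -1.868 -3.339
v -0.303 -2.048 -3.496
v -0.295 -2.277 -3.566
v -0.251 -2.512 -3.537
v -0.178 -2.704 -3.413
v -0.092 -2.817 -3.219
v -0.009 -2.828 -2.993
v 0.054 -2.734 -2.781
f 2 1 5
f 2 5 3
f 3 5 6
f 3 6 4
f 5 1 7
f 5 7 6
f 6 7 8
f 6 8 4
f 7 1 9
f 7 9 8
f 8 9 10
f 8 10 4
f 9 1 11
f 9 11 10
f 10 11 12
f 10 12 4
f 11 1 13
f 11 13 12
f 12 13 14
f 12 14 4
f 13 1 15
f 13 15 14
f 14 15 16
f 14 16 4
f 15 1 17
f 15 17 16
f 16 17 18
f 16 18 4
f 17 1 19
f 17 19 18
f 18 19 20
f 18 20 4
f 19 1 21
f 19 21 20
f 20 21 22
f 20 22 4
f 21 1 23
f 21 23 22
f 22 23 24
f 22 24 4
f 23 1 25
f 23 25 24
f 24 25 26
f 24 26 4
f 25 1 27
f 25 27 26
f 26 27 28
f 26 28 4
f 27 1 29
f 27 29 28
f 28 29 30
f 28 30 4
f 29 1 31
f 29 31 30
f 30 31 32
f 30 32 4
f 31 1 2
f 31 2 32
f 32 2 3
f 32 3 4
f 34 33 36
f 34 36 35
f 36 33 37
f 36 37 35
f 37 33 38
f 37 38 35
f 38 33 39
f 38 39 35
f 39 33 40
f 39 40 35
f 40 33 41
f 40 41 35
f 41 33 42
f 41 42 35
f 42 33 43
f 42 43 35
f 43 33 44
f 43 44 35
f 44 33 45
f 44 45 35
f 45 33 46
f 45 46 35
f 46 33 47
f 46 47 35
f 47 33 48
f 47 48 35
f 48 33 34
f 48 34 35



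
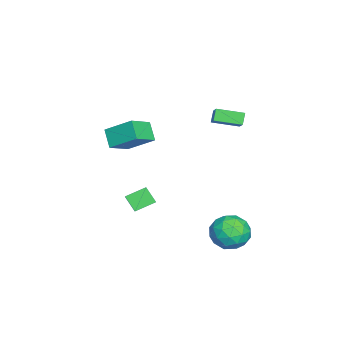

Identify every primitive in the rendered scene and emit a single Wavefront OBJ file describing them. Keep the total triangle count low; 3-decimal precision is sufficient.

v -3.882 -3.577 0.369
v -2.573 -4.342 1.158
v -3.585 -1.949 1.456
v -2.276 -2.714 2.245
v -3.044 -3.106 -0.565
v -1.735 -3.871 0.224
v -2.747 -1.478 0.522
v -1.438 -2.243 1.311
v 1.805 4.34 -2.453
v 2.611 4.847 -3.215
v 2.749 2.613 -2.605
v 3.555 3.12 -3.367
v 3.543 3.441 -2.19
v 2.96 4.508 -2.096
v 2.4 2.952 -3.724
v 1.817 4.019 -3.63
v 2.979 3.989 -4
v 3.685 4.292 -3.053
v 1.675 3.168 -2.767
v 2.381 3.471 -1.82
v 2.126 4.745 -2.82
v 3.234 2.715 -3
v 3.228 2.903 -2.308
v 3.701 3.202 -2.756
v 2.33 4.546 -2.163
v 2.804 4.844 -2.611
v 3.351 4.017 -2.009
v 2.556 2.616 -3.209
v 3.03 2.914 -3.657
v 1.659 4.258 -3.064
v 2.132 4.557 -3.512
v 2.009 3.443 -3.811
v 2.815 4.539 -3.73
v 3.37 3.524 -3.82
v 2.691 3.425 -4.029
v 2.349 4.052 -3.974
v 3.23 4.717 -3.173
v 3.785 3.702 -3.263
v 3.778 3.89 -2.571
v 3.435 4.517 -2.516
v 3.446 4.213 -3.635
v 1.575 3.758 -2.557
v 2.13 2.743 -2.647
v 1.925 2.943 -3.304
v 1.582 3.57 -3.249
v 1.99 3.936 -2
v 2.545 2.921 -2.09
v 3.011 3.408 -1.846
v 2.669 4.035 -1.791
v 1.914 3.247 -2.185
v -2.475 1.878 3.444
v -1.187 2.249 4.354
v -2.715 3.442 3.147
v -1.428 3.813 4.057
v -1.992 1.827 2.783
v -0.705 2.198 3.693
v -2.233 3.391 2.486
v -0.945 3.762 3.396
v 2.287 -2.1 -1.043
v 1.704 -1.061 -0.548
v 1.476 -2.292 -1.596
v 0.893 -1.253 -1.101
v 2.707 -1.467 -1.879
v 2.124 -0.428 -1.384
v 1.896 -1.659 -2.432
v 1.313 -0.62 -1.937
f 2 4 1
f 5 2 1
f 1 4 3
f 3 5 1
f 2 8 4
f 6 2 5
f 6 8 2
f 4 8 3
f 7 5 3
f 3 8 7
f 7 6 5
f 8 6 7
f 9 46 25
f 46 20 49
f 25 49 14
f 46 49 25
f 9 25 21
f 25 14 26
f 21 26 10
f 25 26 21
f 9 21 30
f 21 10 31
f 30 31 16
f 21 31 30
f 9 30 42
f 30 16 45
f 42 45 19
f 30 45 42
f 9 42 46
f 42 19 50
f 46 50 20
f 42 50 46
f 10 26 37
f 26 14 40
f 37 40 18
f 26 40 37
f 14 49 27
f 49 20 48
f 27 48 13
f 49 48 27
f 20 50 47
f 50 19 43
f 47 43 11
f 50 43 47
f 19 45 44
f 45 16 32
f 44 32 15
f 45 32 44
f 16 31 36
f 31 10 33
f 36 33 17
f 31 33 36
f 12 38 24
f 38 18 39
f 24 39 13
f 38 39 24
f 12 24 22
f 24 13 23
f 22 23 11
f 24 23 22
f 12 22 29
f 22 11 28
f 29 28 15
f 22 28 29
f 12 29 34
f 29 15 35
f 34 35 17
f 29 35 34
f 12 34 38
f 34 17 41
f 38 41 18
f 34 41 38
f 13 39 27
f 39 18 40
f 27 40 14
f 39 40 27
f 11 23 47
f 23 13 48
f 47 48 20
f 23 48 47
f 15 28 44
f 28 11 43
f 44 43 19
f 28 43 44
f 17 35 36
f 35 15 32
f 36 32 16
f 35 32 36
f 18 41 37
f 41 17 33
f 37 33 10
f 41 33 37
f 52 54 51
f 55 52 51
f 51 54 53
f 53 55 51
f 52 58 54
f 56 52 55
f 56 58 52
f 54 58 53
f 57 55 53
f 53 58 57
f 57 56 55
f 58 56 57
f 60 62 59
f 63 60 59
f 59 62 61
f 61 63 59
f 60 66 62
f 64 60 63
f 64 66 60
f 62 66 61
f 65 63 61
f 61 66 65
f 65 64 63
f 66 64 65



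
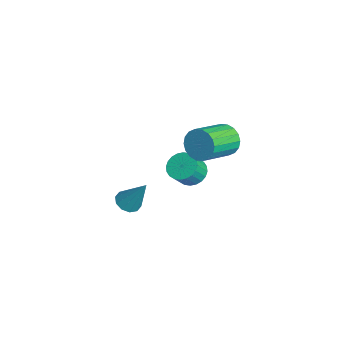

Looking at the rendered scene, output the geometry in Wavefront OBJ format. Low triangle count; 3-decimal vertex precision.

v -1.766 -1.344 -4.024
v -1.125 -1.391 -4.274
v -1.054 -0.596 -2.336
v -1.28 -1.007 -4.379
v -1.621 -0.753 -4.348
v -2.017 -0.724 -4.194
v -2.318 -0.933 -3.974
v -2.408 -1.298 -3.774
v -2.253 -1.682 -3.67
v -1.912 -1.936 -3.7
v -1.516 -1.965 -3.855
v -1.215 -1.756 -4.074
v -2.188 1.789 -2.687
v -1.74 1.343 -3.194
v -1.304 0.766 -2.3
v -1.752 1.211 -1.793
v -1.545 1.584 -3.134
v -1.108 1.006 -2.24
v -1.447 1.856 -3.006
v -1.01 1.278 -2.112
v -1.462 2.117 -2.829
v -1.025 1.54 -1.936
v -1.588 2.329 -2.631
v -1.151 1.752 -1.738
v -1.805 2.459 -2.442
v -1.368 1.881 -1.548
v -2.08 2.486 -2.289
v -1.644 1.909 -1.396
v -2.372 2.407 -2.197
v -1.936 1.83 -1.304
v -2.636 2.234 -2.18
v -2.2 1.657 -1.286
v -2.832 1.994 -2.24
v -2.395 1.416 -1.346
v -2.93 1.722 -2.368
v -2.493 1.144 -1.474
v -2.915 1.46 -2.544
v -2.478 0.883 -1.651
v -2.789 1.248 -2.742
v -2.352 0.671 -1.849
v -2.572 1.119 -2.932
v -2.135 0.541 -2.038
v -2.296 1.091 -3.084
v -1.86 0.514 -2.191
v -2.004 1.17 -3.176
v -1.568 0.593 -2.283
v 0.696 2.702 1.831
v 1.234 2.776 1.151
v 2.262 1.373 1.81
v 1.724 1.298 2.489
v 1.391 3.014 1.412
v 2.419 1.611 2.071
v 1.411 3.191 1.756
v 2.44 1.788 2.415
v 1.29 3.27 2.115
v 2.318 1.867 2.774
v 1.051 3.237 2.417
v 2.079 1.834 3.076
v 0.741 3.098 2.604
v 1.769 1.695 3.263
v 0.423 2.88 2.637
v 1.451 1.477 3.296
v 0.158 2.627 2.51
v 1.186 1.224 3.169
v 0.001 2.389 2.249
v 1.029 0.986 2.908
v -0.02 2.212 1.905
v 1.009 0.809 2.564
v 0.102 2.133 1.546
v 1.13 0.73 2.205
v 0.341 2.166 1.244
v 1.369 0.763 1.903
v 0.651 2.305 1.057
v 1.679 0.902 1.716
v 0.969 2.523 1.024
v 1.997 1.12 1.683
f 2 1 4
f 2 4 3
f 4 1 5
f 4 5 3
f 5 1 6
f 5 6 3
f 6 1 7
f 6 7 3
f 7 1 8
f 7 8 3
f 8 1 9
f 8 9 3
f 9 1 10
f 9 10 3
f 10 1 11
f 10 11 3
f 11 1 12
f 11 12 3
f 12 1 2
f 12 2 3
f 14 13 17
f 14 17 15
f 15 17 18
f 15 18 16
f 17 13 19
f 17 19 18
f 18 19 20
f 18 20 16
f 19 13 21
f 19 21 20
f 20 21 22
f 20 22 16
f 21 13 23
f 21 23 22
f 22 23 24
f 22 24 16
f 23 13 25
f 23 25 24
f 24 25 26
f 24 26 16
f 25 13 27
f 25 27 26
f 26 27 28
f 26 28 16
f 27 13 29
f 27 29 28
f 28 29 30
f 28 30 16
f 29 13 31
f 29 31 30
f 30 31 32
f 30 32 16
f 31 13 33
f 31 33 32
f 32 33 34
f 32 34 16
f 33 13 35
f 33 35 34
f 34 35 36
f 34 36 16
f 35 13 37
f 35 37 36
f 36 37 38
f 36 38 16
f 37 13 39
f 37 39 38
f 38 39 40
f 38 40 16
f 39 13 41
f 39 41 40
f 40 41 42
f 40 42 16
f 41 13 43
f 41 43 42
f 42 43 44
f 42 44 16
f 43 13 45
f 43 45 44
f 44 45 46
f 44 46 16
f 45 13 14
f 45 14 46
f 46 14 15
f 46 15 16
f 48 47 51
f 48 51 49
f 49 51 52
f 49 52 50
f 51 47 53
f 51 53 52
f 52 53 54
f 52 54 50
f 53 47 55
f 53 55 54
f 54 55 56
f 54 56 50
f 55 47 57
f 55 57 56
f 56 57 58
f 56 58 50
f 57 47 59
f 57 59 58
f 58 59 60
f 58 60 50
f 59 47 61
f 59 61 60
f 60 61 62
f 60 62 50
f 61 47 63
f 61 63 62
f 62 63 64
f 62 64 50
f 63 47 65
f 63 65 64
f 64 65 66
f 64 66 50
f 65 47 67
f 65 67 66
f 66 67 68
f 66 68 50
f 67 47 69
f 67 69 68
f 68 69 70
f 68 70 50
f 69 47 71
f 69 71 70
f 70 71 72
f 70 72 50
f 71 47 73
f 71 73 72
f 72 73 74
f 72 74 50
f 73 47 75
f 73 75 74
f 74 75 76
f 74 76 50
f 75 47 48
f 75 48 76
f 76 48 49
f 76 49 50



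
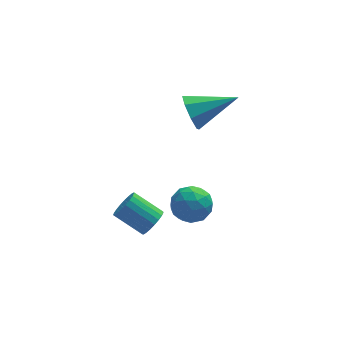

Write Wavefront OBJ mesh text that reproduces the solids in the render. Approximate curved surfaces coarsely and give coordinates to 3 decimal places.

v 0.292 1.89 3.538
v 0.562 1.485 2.782
v 2.228 1.87 4.242
v 0.587 2.171 2.736
v 0.438 2.694 3.159
v 0.204 2.745 3.805
v 0.022 2.296 4.295
v -0.003 1.61 4.341
v 0.146 1.087 3.917
v 0.38 1.035 3.271
v -0.456 1.481 -1.431
v 0.472 1.659 -1.468
v -0.172 -0.019 -1.552
v 0.756 0.159 -1.589
v 0.278 0.303 -0.785
v 0.103 1.23 -0.71
v 0.197 0.41 -2.31
v 0.022 1.337 -2.235
v 0.876 0.998 -2.011
v 0.926 0.931 -1.069
v -0.626 0.709 -1.951
v -0.576 0.642 -1.009
v -0.017 1.702 -1.439
v 0.317 -0.062 -1.581
v 0.036 0.023 -1.108
v 0.582 0.128 -1.13
v -0.234 1.449 -0.993
v 0.312 1.554 -1.015
v 0.198 0.757 -0.613
v -0.012 0.086 -2.005
v 0.534 0.191 -2.027
v -0.282 1.512 -1.89
v 0.264 1.617 -1.912
v 0.102 0.883 -2.407
v 0.766 1.418 -1.78
v 0.933 0.536 -1.851
v 0.604 0.684 -2.275
v 0.501 1.228 -2.231
v 0.796 1.379 -1.226
v 0.963 0.497 -1.297
v 0.682 0.581 -0.824
v 0.579 1.126 -0.78
v 1.033 0.99 -1.545
v -0.663 1.143 -1.723
v -0.496 0.261 -1.794
v -0.279 0.514 -2.24
v -0.382 1.059 -2.196
v -0.633 1.104 -1.169
v -0.466 0.222 -1.24
v -0.201 0.412 -0.789
v -0.304 0.956 -0.745
v -0.733 0.65 -1.475
v -1.615 -0.202 -1.439
v -1.271 -0.331 -0.867
v -2.341 0.352 -0.069
v -2.685 0.482 -0.641
v -1.167 -0.08 -0.942
v -2.237 0.604 -0.144
v -1.14 0.151 -1.104
v -2.21 0.835 -0.306
v -1.195 0.321 -1.323
v -2.266 1.004 -0.525
v -1.323 0.4 -1.563
v -2.393 1.083 -0.765
v -1.501 0.375 -1.781
v -2.572 1.059 -0.983
v -1.699 0.25 -1.94
v -2.77 0.934 -1.142
v -1.883 0.048 -2.012
v -2.953 0.731 -1.214
v -2.02 -0.198 -1.985
v -3.09 0.485 -1.187
v -2.087 -0.445 -1.864
v -3.157 0.239 -1.066
v -2.072 -0.649 -1.669
v -3.143 0.034 -0.871
v -1.978 -0.776 -1.435
v -3.049 -0.093 -0.637
v -1.822 -0.804 -1.201
v -2.892 -0.121 -0.403
v -1.63 -0.728 -1.008
v -2.7 -0.044 -0.21
v -1.435 -0.561 -0.89
v -2.505 0.123 -0.092
f 2 1 4
f 2 4 3
f 4 1 5
f 4 5 3
f 5 1 6
f 5 6 3
f 6 1 7
f 6 7 3
f 7 1 8
f 7 8 3
f 8 1 9
f 8 9 3
f 9 1 10
f 9 10 3
f 10 1 2
f 10 2 3
f 11 48 27
f 48 22 51
f 27 51 16
f 48 51 27
f 11 27 23
f 27 16 28
f 23 28 12
f 27 28 23
f 11 23 32
f 23 12 33
f 32 33 18
f 23 33 32
f 11 32 44
f 32 18 47
f 44 47 21
f 32 47 44
f 11 44 48
f 44 21 52
f 48 52 22
f 44 52 48
f 12 28 39
f 28 16 42
f 39 42 20
f 28 42 39
f 16 51 29
f 51 22 50
f 29 50 15
f 51 50 29
f 22 52 49
f 52 21 45
f 49 45 13
f 52 45 49
f 21 47 46
f 47 18 34
f 46 34 17
f 47 34 46
f 18 33 38
f 33 12 35
f 38 35 19
f 33 35 38
f 14 40 26
f 40 20 41
f 26 41 15
f 40 41 26
f 14 26 24
f 26 15 25
f 24 25 13
f 26 25 24
f 14 24 31
f 24 13 30
f 31 30 17
f 24 30 31
f 14 31 36
f 31 17 37
f 36 37 19
f 31 37 36
f 14 36 40
f 36 19 43
f 40 43 20
f 36 43 40
f 15 41 29
f 41 20 42
f 29 42 16
f 41 42 29
f 13 25 49
f 25 15 50
f 49 50 22
f 25 50 49
f 17 30 46
f 30 13 45
f 46 45 21
f 30 45 46
f 19 37 38
f 37 17 34
f 38 34 18
f 37 34 38
f 20 43 39
f 43 19 35
f 39 35 12
f 43 35 39
f 54 53 57
f 54 57 55
f 55 57 58
f 55 58 56
f 57 53 59
f 57 59 58
f 58 59 60
f 58 60 56
f 59 53 61
f 59 61 60
f 60 61 62
f 60 62 56
f 61 53 63
f 61 63 62
f 62 63 64
f 62 64 56
f 63 53 65
f 63 65 64
f 64 65 66
f 64 66 56
f 65 53 67
f 65 67 66
f 66 67 68
f 66 68 56
f 67 53 69
f 67 69 68
f 68 69 70
f 68 70 56
f 69 53 71
f 69 71 70
f 70 71 72
f 70 72 56
f 71 53 73
f 71 73 72
f 72 73 74
f 72 74 56
f 73 53 75
f 73 75 74
f 74 75 76
f 74 76 56
f 75 53 77
f 75 77 76
f 76 77 78
f 76 78 56
f 77 53 79
f 77 79 78
f 78 79 80
f 78 80 56
f 79 53 81
f 79 81 80
f 80 81 82
f 80 82 56
f 81 53 83
f 81 83 82
f 82 83 84
f 82 84 56
f 83 53 54
f 83 54 84
f 84 54 55
f 84 55 56



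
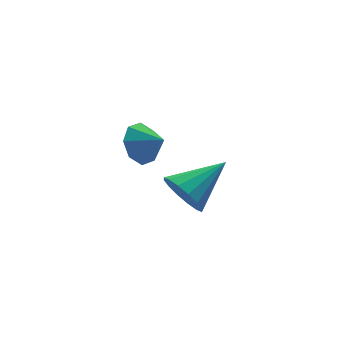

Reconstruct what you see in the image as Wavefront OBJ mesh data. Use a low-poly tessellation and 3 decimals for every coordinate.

v -3.783 -0.152 0.299
v -3.049 0.079 -0.168
v -3.237 -0.868 0.801
v -3.115 0.439 0.416
v -3.572 0.452 0.931
v -4.152 0.111 1.076
v -4.516 -0.384 0.765
v -4.451 -0.744 0.182
v -3.993 -0.757 -0.333
v -3.413 -0.416 -0.478
v -3.906 -4.167 0.454
v -3.464 -4.685 -0.15
v -2.254 -3.773 1.326
v -3.467 -4.254 -0.339
v -3.588 -3.799 -0.315
v -3.794 -3.443 -0.086
v -4.03 -3.281 0.288
v -4.233 -3.356 0.706
v -4.349 -3.649 1.057
v -4.345 -4.081 1.246
v -4.225 -4.535 1.222
v -4.018 -4.891 0.993
v -3.782 -5.053 0.619
v -3.579 -4.978 0.201
f 2 1 4
f 2 4 3
f 4 1 5
f 4 5 3
f 5 1 6
f 5 6 3
f 6 1 7
f 6 7 3
f 7 1 8
f 7 8 3
f 8 1 9
f 8 9 3
f 9 1 10
f 9 10 3
f 10 1 2
f 10 2 3
f 12 11 14
f 12 14 13
f 14 11 15
f 14 15 13
f 15 11 16
f 15 16 13
f 16 11 17
f 16 17 13
f 17 11 18
f 17 18 13
f 18 11 19
f 18 19 13
f 19 11 20
f 19 20 13
f 20 11 21
f 20 21 13
f 21 11 22
f 21 22 13
f 22 11 23
f 22 23 13
f 23 11 24
f 23 24 13
f 24 11 12
f 24 12 13



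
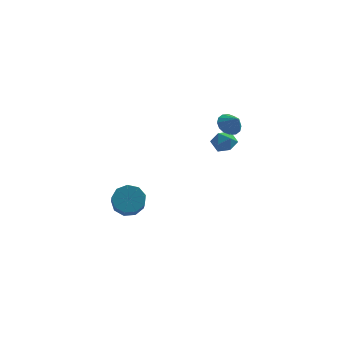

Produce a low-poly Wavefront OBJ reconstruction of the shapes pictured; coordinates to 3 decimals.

v -1.787 -3.156 -3.466
v -1.338 -2.587 -2.916
v -1.083 -3.994 -1.665
v -1.533 -4.564 -2.214
v -1.946 -2.577 -2.782
v -1.691 -3.984 -1.531
v -2.479 -2.839 -2.967
v -2.225 -4.246 -1.716
v -2.689 -3.249 -3.386
v -2.434 -4.656 -2.135
v -2.477 -3.616 -3.842
v -2.222 -5.023 -2.591
v -1.942 -3.768 -4.122
v -1.687 -5.175 -2.87
v -1.335 -3.634 -4.094
v -1.08 -5.041 -2.843
v -0.939 -3.276 -3.773
v -0.685 -4.683 -2.522
v -0.941 -2.863 -3.308
v -0.686 -4.27 -2.057
v 2.971 3.18 -0.887
v 3.477 3.774 -0.911
v 3.549 2.72 -0.113
v 3.2 3.884 -0.639
v 2.861 3.805 -0.433
v 2.552 3.559 -0.349
v 2.356 3.212 -0.409
v 2.324 2.856 -0.597
v 2.465 2.587 -0.863
v 2.742 2.477 -1.135
v 3.081 2.556 -1.341
v 3.39 2.802 -1.425
v 3.587 3.149 -1.365
v 3.618 3.505 -1.177
v 3.029 3.206 -2.079
v 3.526 2.591 -1.903
v 1.994 2.429 -1.877
v 2.491 1.814 -1.701
v 2.433 2.444 -1.196
v 3.072 2.925 -1.321
v 2.448 2.095 -2.459
v 3.087 2.576 -2.584
v 3.166 1.905 -2.138
v 3.157 2.12 -1.358
v 2.363 2.9 -2.422
v 2.354 3.115 -1.642
f 2 1 5
f 2 5 3
f 3 5 6
f 3 6 4
f 5 1 7
f 5 7 6
f 6 7 8
f 6 8 4
f 7 1 9
f 7 9 8
f 8 9 10
f 8 10 4
f 9 1 11
f 9 11 10
f 10 11 12
f 10 12 4
f 11 1 13
f 11 13 12
f 12 13 14
f 12 14 4
f 13 1 15
f 13 15 14
f 14 15 16
f 14 16 4
f 15 1 17
f 15 17 16
f 16 17 18
f 16 18 4
f 17 1 19
f 17 19 18
f 18 19 20
f 18 20 4
f 19 1 2
f 19 2 20
f 20 2 3
f 20 3 4
f 22 21 24
f 22 24 23
f 24 21 25
f 24 25 23
f 25 21 26
f 25 26 23
f 26 21 27
f 26 27 23
f 27 21 28
f 27 28 23
f 28 21 29
f 28 29 23
f 29 21 30
f 29 30 23
f 30 21 31
f 30 31 23
f 31 21 32
f 31 32 23
f 32 21 33
f 32 33 23
f 33 21 34
f 33 34 23
f 34 21 22
f 34 22 23
f 35 46 40
f 35 40 36
f 35 36 42
f 35 42 45
f 35 45 46
f 36 40 44
f 40 46 39
f 46 45 37
f 45 42 41
f 42 36 43
f 38 44 39
f 38 39 37
f 38 37 41
f 38 41 43
f 38 43 44
f 39 44 40
f 37 39 46
f 41 37 45
f 43 41 42
f 44 43 36



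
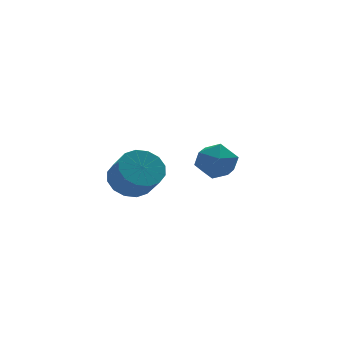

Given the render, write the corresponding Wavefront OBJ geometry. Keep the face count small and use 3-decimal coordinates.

v -2.971 -1.05 -2.61
v -2.467 -0.346 -2.035
v -2.285 -1.325 -0.995
v -2.789 -2.03 -1.57
v -2.985 -0.294 -1.896
v -2.802 -1.274 -0.856
v -3.499 -0.446 -1.948
v -3.316 -1.425 -0.908
v -3.871 -0.759 -2.178
v -3.689 -1.738 -1.138
v -4.003 -1.151 -2.523
v -3.82 -2.13 -1.483
v -3.858 -1.515 -2.892
v -3.675 -2.494 -1.852
v -3.475 -1.755 -3.185
v -3.293 -2.734 -2.145
v -2.958 -1.806 -3.324
v -2.775 -2.786 -2.284
v -2.444 -1.655 -3.272
v -2.261 -2.634 -2.232
v -2.071 -1.342 -3.042
v -1.889 -2.321 -2.002
v -1.94 -0.95 -2.697
v -1.757 -1.929 -1.657
v -2.085 -0.586 -2.328
v -1.902 -1.565 -1.288
v 2.091 3.575 -3.49
v 3.119 3.222 -3.683
v 1.441 2.098 -4.257
v 2.469 1.745 -4.45
v 2.086 1.79 -3.415
v 2.488 2.702 -2.942
v 2.072 2.618 -4.998
v 2.474 3.53 -4.525
v 3.108 2.631 -4.616
v 3.116 2.119 -3.637
v 1.444 3.201 -4.303
v 1.452 2.689 -3.324
f 2 1 5
f 2 5 3
f 3 5 6
f 3 6 4
f 5 1 7
f 5 7 6
f 6 7 8
f 6 8 4
f 7 1 9
f 7 9 8
f 8 9 10
f 8 10 4
f 9 1 11
f 9 11 10
f 10 11 12
f 10 12 4
f 11 1 13
f 11 13 12
f 12 13 14
f 12 14 4
f 13 1 15
f 13 15 14
f 14 15 16
f 14 16 4
f 15 1 17
f 15 17 16
f 16 17 18
f 16 18 4
f 17 1 19
f 17 19 18
f 18 19 20
f 18 20 4
f 19 1 21
f 19 21 20
f 20 21 22
f 20 22 4
f 21 1 23
f 21 23 22
f 22 23 24
f 22 24 4
f 23 1 25
f 23 25 24
f 24 25 26
f 24 26 4
f 25 1 2
f 25 2 26
f 26 2 3
f 26 3 4
f 27 38 32
f 27 32 28
f 27 28 34
f 27 34 37
f 27 37 38
f 28 32 36
f 32 38 31
f 38 37 29
f 37 34 33
f 34 28 35
f 30 36 31
f 30 31 29
f 30 29 33
f 30 33 35
f 30 35 36
f 31 36 32
f 29 31 38
f 33 29 37
f 35 33 34
f 36 35 28



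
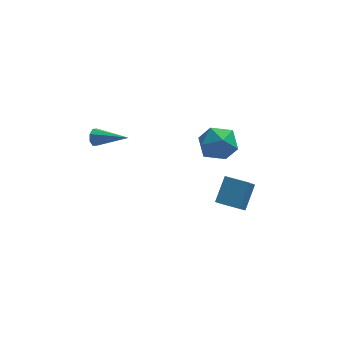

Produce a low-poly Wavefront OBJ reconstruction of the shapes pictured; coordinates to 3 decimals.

v -4.818 1.442 0.184
v -4.529 1.642 -0.29
v -3.082 0.478 0.836
v -4.503 1.926 0.061
v -4.661 1.926 0.484
v -4.911 1.643 0.731
v -5.107 1.243 0.658
v -5.133 0.959 0.308
v -4.974 0.959 -0.115
v -4.724 1.242 -0.362
v 1.501 -0.758 -4.098
v 2.164 0.347 -2.915
v 1.921 -0.001 -5.041
v 2.584 1.105 -3.857
v 2.756 -1.485 -4.123
v 3.419 -0.379 -2.939
v 3.176 -0.727 -5.065
v 3.839 0.378 -3.882
v 0.421 -1.864 2.604
v 1.227 -1.769 1.722
v 1.533 -3.191 3.478
v 2.339 -3.096 2.596
v 2.177 -2.187 3.36
v 1.49 -1.367 2.82
v 1.27 -3.593 2.38
v 0.583 -2.773 1.84
v 1.752 -2.838 1.583
v 2.313 -1.969 2.189
v 0.447 -2.991 3.011
v 1.008 -2.122 3.617
f 2 1 4
f 2 4 3
f 4 1 5
f 4 5 3
f 5 1 6
f 5 6 3
f 6 1 7
f 6 7 3
f 7 1 8
f 7 8 3
f 8 1 9
f 8 9 3
f 9 1 10
f 9 10 3
f 10 1 2
f 10 2 3
f 12 14 11
f 15 12 11
f 11 14 13
f 13 15 11
f 12 18 14
f 16 12 15
f 16 18 12
f 14 18 13
f 17 15 13
f 13 18 17
f 17 16 15
f 18 16 17
f 19 30 24
f 19 24 20
f 19 20 26
f 19 26 29
f 19 29 30
f 20 24 28
f 24 30 23
f 30 29 21
f 29 26 25
f 26 20 27
f 22 28 23
f 22 23 21
f 22 21 25
f 22 25 27
f 22 27 28
f 23 28 24
f 21 23 30
f 25 21 29
f 27 25 26
f 28 27 20



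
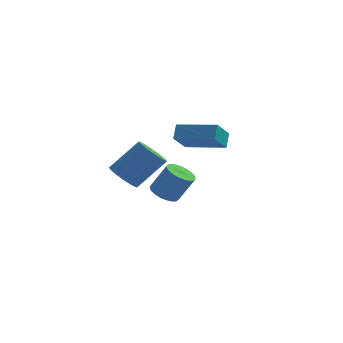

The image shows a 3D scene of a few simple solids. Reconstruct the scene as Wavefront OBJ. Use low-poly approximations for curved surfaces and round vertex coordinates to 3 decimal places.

v -2.229 -3.117 -0.249
v -1.513 -3.347 -0.76
v -0.194 -2.573 0.737
v -0.911 -2.343 1.249
v -1.584 -2.995 -0.879
v -0.266 -2.221 0.618
v -1.767 -2.664 -0.889
v -0.449 -1.89 0.608
v -2.03 -2.412 -0.788
v -0.712 -1.638 0.709
v -2.328 -2.281 -0.594
v -1.01 -1.507 0.903
v -2.608 -2.295 -0.34
v -1.29 -1.521 1.157
v -2.823 -2.451 -0.071
v -1.505 -1.677 1.427
v -2.935 -2.722 0.168
v -1.617 -1.948 1.666
v -2.925 -3.062 0.335
v -1.607 -2.287 1.833
v -2.795 -3.411 0.401
v -1.477 -2.637 1.898
v -2.567 -3.709 0.354
v -1.248 -2.935 1.852
v -2.28 -3.905 0.204
v -0.962 -3.131 1.701
v -1.985 -3.965 -0.025
v -0.667 -3.191 1.472
v -1.732 -3.878 -0.293
v -0.414 -3.104 1.205
v -1.565 -3.66 -0.553
v -0.247 -2.885 0.945
v 0.027 -1.938 2.005
v 0.064 -1.292 2.659
v 0.45 -0.889 0.945
v 0.487 -0.243 1.599
v 2.113 -2.417 2.361
v 2.15 -1.771 3.015
v 2.536 -1.368 1.301
v 2.573 -0.722 1.955
v -1.315 3.406 -4.698
v -0.812 2.734 -4.927
v 0.058 2.862 -3.391
v -0.445 3.534 -3.162
v -0.625 3.015 -5.056
v 0.245 3.144 -3.52
v -0.557 3.364 -5.124
v 0.313 3.493 -3.587
v -0.621 3.72 -5.117
v 0.249 3.849 -3.581
v -0.804 4.022 -5.039
v 0.066 4.151 -3.503
v -1.076 4.217 -4.901
v -0.206 4.346 -3.365
v -1.389 4.272 -4.729
v -0.519 4.4 -3.192
v -1.689 4.177 -4.551
v -0.82 4.306 -3.014
v -1.925 3.949 -4.398
v -1.055 4.077 -2.862
v -2.055 3.627 -4.298
v -1.185 3.755 -2.761
v -2.057 3.266 -4.266
v -1.187 3.395 -2.73
v -1.931 2.93 -4.31
v -1.061 3.058 -2.773
v -1.698 2.676 -4.42
v -0.828 2.804 -2.884
v -1.399 2.548 -4.579
v -0.53 2.677 -3.042
v -1.086 2.569 -4.758
v -0.216 2.697 -3.222
f 2 1 5
f 2 5 3
f 3 5 6
f 3 6 4
f 5 1 7
f 5 7 6
f 6 7 8
f 6 8 4
f 7 1 9
f 7 9 8
f 8 9 10
f 8 10 4
f 9 1 11
f 9 11 10
f 10 11 12
f 10 12 4
f 11 1 13
f 11 13 12
f 12 13 14
f 12 14 4
f 13 1 15
f 13 15 14
f 14 15 16
f 14 16 4
f 15 1 17
f 15 17 16
f 16 17 18
f 16 18 4
f 17 1 19
f 17 19 18
f 18 19 20
f 18 20 4
f 19 1 21
f 19 21 20
f 20 21 22
f 20 22 4
f 21 1 23
f 21 23 22
f 22 23 24
f 22 24 4
f 23 1 25
f 23 25 24
f 24 25 26
f 24 26 4
f 25 1 27
f 25 27 26
f 26 27 28
f 26 28 4
f 27 1 29
f 27 29 28
f 28 29 30
f 28 30 4
f 29 1 31
f 29 31 30
f 30 31 32
f 30 32 4
f 31 1 2
f 31 2 32
f 32 2 3
f 32 3 4
f 34 36 33
f 37 34 33
f 33 36 35
f 35 37 33
f 34 40 36
f 38 34 37
f 38 40 34
f 36 40 35
f 39 37 35
f 35 40 39
f 39 38 37
f 40 38 39
f 42 41 45
f 42 45 43
f 43 45 46
f 43 46 44
f 45 41 47
f 45 47 46
f 46 47 48
f 46 48 44
f 47 41 49
f 47 49 48
f 48 49 50
f 48 50 44
f 49 41 51
f 49 51 50
f 50 51 52
f 50 52 44
f 51 41 53
f 51 53 52
f 52 53 54
f 52 54 44
f 53 41 55
f 53 55 54
f 54 55 56
f 54 56 44
f 55 41 57
f 55 57 56
f 56 57 58
f 56 58 44
f 57 41 59
f 57 59 58
f 58 59 60
f 58 60 44
f 59 41 61
f 59 61 60
f 60 61 62
f 60 62 44
f 61 41 63
f 61 63 62
f 62 63 64
f 62 64 44
f 63 41 65
f 63 65 64
f 64 65 66
f 64 66 44
f 65 41 67
f 65 67 66
f 66 67 68
f 66 68 44
f 67 41 69
f 67 69 68
f 68 69 70
f 68 70 44
f 69 41 71
f 69 71 70
f 70 71 72
f 70 72 44
f 71 41 42
f 71 42 72
f 72 42 43
f 72 43 44



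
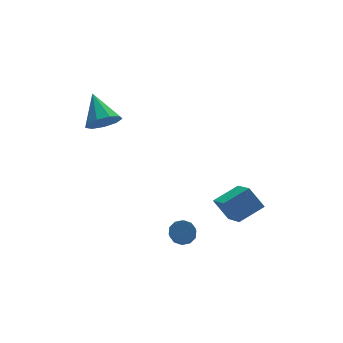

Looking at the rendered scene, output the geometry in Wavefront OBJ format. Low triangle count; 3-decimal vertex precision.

v -3.361 1.655 1.1
v -2.766 1.909 0.761
v -3.339 2.805 2
v -3.178 2.089 0.542
v -3.675 2.065 0.584
v -4.025 1.85 0.868
v -4.064 1.544 1.26
v -3.775 1.289 1.577
v -3.291 1.206 1.672
v -2.841 1.334 1.498
v -2.633 1.611 1.139
v 0.23 -1.23 -2.618
v 1.331 -1.125 -2.151
v 0.46 0.173 -3.475
v 1.561 0.278 -3.008
v 0.619 -1.778 -3.412
v 1.72 -1.673 -2.945
v 0.849 -0.375 -4.269
v 1.95 -0.27 -3.802
v -1.419 -1.206 -3.843
v -1.244 -0.907 -3.469
v -1.605 -1.655 -2.703
v -1.781 -1.954 -3.077
v -1.542 -0.824 -3.528
v -1.904 -1.572 -2.762
v -1.793 -0.887 -3.708
v -2.155 -1.634 -2.942
v -1.902 -1.071 -3.939
v -2.263 -1.819 -3.173
v -1.826 -1.308 -4.134
v -2.187 -2.055 -3.368
v -1.595 -1.505 -4.217
v -1.956 -2.253 -3.451
v -1.296 -1.588 -4.158
v -1.658 -2.336 -3.392
v -1.045 -1.526 -3.978
v -1.407 -2.273 -3.212
v -0.937 -1.341 -3.747
v -1.298 -2.089 -2.981
v -1.013 -1.105 -3.552
v -1.374 -1.852 -2.786
f 2 1 4
f 2 4 3
f 4 1 5
f 4 5 3
f 5 1 6
f 5 6 3
f 6 1 7
f 6 7 3
f 7 1 8
f 7 8 3
f 8 1 9
f 8 9 3
f 9 1 10
f 9 10 3
f 10 1 11
f 10 11 3
f 11 1 2
f 11 2 3
f 13 15 12
f 16 13 12
f 12 15 14
f 14 16 12
f 13 19 15
f 17 13 16
f 17 19 13
f 15 19 14
f 18 16 14
f 14 19 18
f 18 17 16
f 19 17 18
f 21 20 24
f 21 24 22
f 22 24 25
f 22 25 23
f 24 20 26
f 24 26 25
f 25 26 27
f 25 27 23
f 26 20 28
f 26 28 27
f 27 28 29
f 27 29 23
f 28 20 30
f 28 30 29
f 29 30 31
f 29 31 23
f 30 20 32
f 30 32 31
f 31 32 33
f 31 33 23
f 32 20 34
f 32 34 33
f 33 34 35
f 33 35 23
f 34 20 36
f 34 36 35
f 35 36 37
f 35 37 23
f 36 20 38
f 36 38 37
f 37 38 39
f 37 39 23
f 38 20 40
f 38 40 39
f 39 40 41
f 39 41 23
f 40 20 21
f 40 21 41
f 41 21 22
f 41 22 23



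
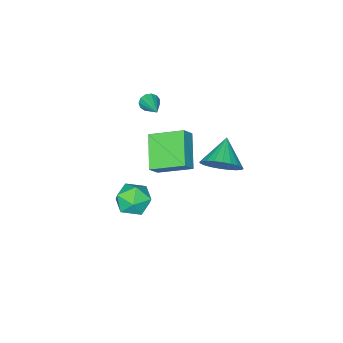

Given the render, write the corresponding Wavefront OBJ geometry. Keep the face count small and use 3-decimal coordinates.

v 1.491 -0.747 -3.056
v 2.187 -1.478 -2.905
v 0.373 -1.642 -2.235
v 1.069 -2.373 -2.084
v 1.163 -1.474 -1.611
v 1.853 -0.921 -2.118
v 0.707 -2.199 -3.022
v 1.397 -1.646 -3.529
v 1.702 -2.375 -2.884
v 1.984 -1.927 -2.012
v 0.576 -1.193 -3.128
v 0.858 -0.745 -2.256
v -3.577 -2.479 -4.26
v -4.784 -3.851 -3.126
v -2.947 -2.425 -3.524
v -4.154 -3.797 -2.39
v -2.546 -4.023 -5.03
v -3.753 -5.395 -3.896
v -1.916 -3.969 -4.294
v -3.123 -5.341 -3.16
v -2.101 -4.094 1.07
v -1.766 -4.071 0.647
v -1.359 -2.726 1.73
v -2.009 -3.904 0.573
v -2.282 -3.797 0.657
v -2.496 -3.784 0.872
v -2.586 -3.87 1.15
v -2.521 -4.027 1.403
v -2.323 -4.205 1.55
v -2.054 -4.348 1.544
v -1.8 -4.41 1.389
v -1.642 -4.372 1.132
v -1.629 -4.246 0.855
v -1.253 1.844 0.951
v -0.515 1.599 1.656
v -2.347 1.076 1.829
v -0.649 1.958 1.802
v -0.875 2.299 1.818
v -1.159 2.571 1.702
v -1.457 2.732 1.472
v -1.724 2.758 1.162
v -1.919 2.645 0.82
v -2.013 2.41 0.498
v -1.991 2.088 0.245
v -1.856 1.73 0.099
v -1.63 1.389 0.083
v -1.346 1.117 0.199
v -1.048 0.956 0.429
v -0.782 0.93 0.739
v -0.586 1.043 1.081
v -0.493 1.278 1.403
f 1 12 6
f 1 6 2
f 1 2 8
f 1 8 11
f 1 11 12
f 2 6 10
f 6 12 5
f 12 11 3
f 11 8 7
f 8 2 9
f 4 10 5
f 4 5 3
f 4 3 7
f 4 7 9
f 4 9 10
f 5 10 6
f 3 5 12
f 7 3 11
f 9 7 8
f 10 9 2
f 14 16 13
f 17 14 13
f 13 16 15
f 15 17 13
f 14 20 16
f 18 14 17
f 18 20 14
f 16 20 15
f 19 17 15
f 15 20 19
f 19 18 17
f 20 18 19
f 22 21 24
f 22 24 23
f 24 21 25
f 24 25 23
f 25 21 26
f 25 26 23
f 26 21 27
f 26 27 23
f 27 21 28
f 27 28 23
f 28 21 29
f 28 29 23
f 29 21 30
f 29 30 23
f 30 21 31
f 30 31 23
f 31 21 32
f 31 32 23
f 32 21 33
f 32 33 23
f 33 21 22
f 33 22 23
f 35 34 37
f 35 37 36
f 37 34 38
f 37 38 36
f 38 34 39
f 38 39 36
f 39 34 40
f 39 40 36
f 40 34 41
f 40 41 36
f 41 34 42
f 41 42 36
f 42 34 43
f 42 43 36
f 43 34 44
f 43 44 36
f 44 34 45
f 44 45 36
f 45 34 46
f 45 46 36
f 46 34 47
f 46 47 36
f 47 34 48
f 47 48 36
f 48 34 49
f 48 49 36
f 49 34 50
f 49 50 36
f 50 34 51
f 50 51 36
f 51 34 35
f 51 35 36



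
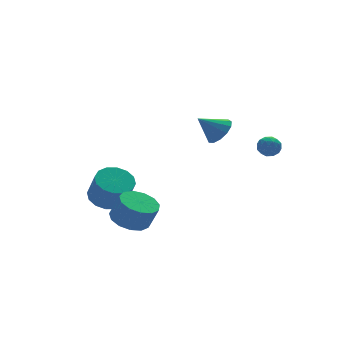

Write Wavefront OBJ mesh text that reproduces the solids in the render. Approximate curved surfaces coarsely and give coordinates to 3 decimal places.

v 2.82 -3.478 2.616
v 3.17 -3.026 2.952
v 3.73 -3.954 2.308
v 4.08 -3.502 2.644
v 3.715 -3.949 2.971
v 3.153 -3.655 3.16
v 3.747 -3.325 2.1
v 3.185 -3.031 2.289
v 3.743 -2.932 2.633
v 3.723 -3.318 3.171
v 3.177 -3.662 2.089
v 3.157 -4.048 2.627
v 2.915 -3.21 2.811
v 3.985 -3.77 2.449
v 3.771 -4.032 2.641
v 3.976 -3.767 2.839
v 2.905 -3.58 2.933
v 3.111 -3.314 3.131
v 3.431 -3.857 3.142
v 3.789 -3.666 2.129
v 3.995 -3.4 2.327
v 2.924 -3.213 2.421
v 3.129 -2.948 2.619
v 3.469 -3.123 2.118
v 3.457 -2.89 2.821
v 3.992 -3.169 2.64
v 3.797 -3.065 2.32
v 3.466 -2.892 2.431
v 3.446 -3.116 3.137
v 3.98 -3.396 2.956
v 3.766 -3.658 3.148
v 3.436 -3.485 3.26
v 3.782 -3.061 2.95
v 2.92 -3.584 2.304
v 3.454 -3.864 2.123
v 3.464 -3.495 2
v 3.134 -3.322 2.112
v 2.908 -3.811 2.62
v 3.443 -4.09 2.439
v 3.434 -4.088 2.829
v 3.103 -3.915 2.94
v 3.118 -3.919 2.31
v -2.624 2.158 -1.89
v -1.689 2.632 -1.676
v -1.641 1.856 -0.175
v -2.576 1.382 -0.39
v -2.074 2.98 -1.483
v -2.026 2.205 0.018
v -2.606 3.108 -1.4
v -2.558 2.333 0.101
v -3.143 2.982 -1.448
v -3.095 2.206 0.053
v -3.541 2.635 -1.614
v -3.493 1.859 -0.114
v -3.694 2.16 -1.855
v -3.645 1.384 -0.354
v -3.559 1.684 -2.105
v -3.511 0.908 -0.604
v -3.174 1.335 -2.298
v -3.126 0.56 -0.797
v -2.642 1.207 -2.381
v -2.594 0.432 -0.88
v -2.105 1.334 -2.333
v -2.057 0.558 -0.832
v -1.707 1.681 -2.166
v -1.659 0.905 -0.666
v -1.555 2.156 -1.926
v -1.506 1.38 -0.425
v 2.142 -0.938 2.937
v 2.684 -0.291 3.251
v 1.098 -0.542 3.923
v 2.411 -0.081 2.878
v 2.054 -0.143 2.524
v 1.724 -0.458 2.301
v 1.527 -0.925 2.28
v 1.526 -1.396 2.468
v 1.72 -1.722 2.804
v 2.048 -1.799 3.183
v 2.406 -1.602 3.484
v 2.681 -1.195 3.611
v 2.784 -0.706 3.524
v -3.278 -1.391 -1.692
v -2.274 -1.067 -1.868
v -1.917 -1.465 -0.563
v -2.922 -1.789 -0.388
v -2.569 -0.592 -1.642
v -2.212 -0.99 -0.338
v -3.089 -0.37 -1.432
v -2.732 -0.769 -0.128
v -3.669 -0.473 -1.305
v -3.312 -0.871 -0.001
v -4.125 -0.867 -1.301
v -3.768 -1.265 0.004
v -4.313 -1.427 -1.421
v -3.956 -1.826 -0.116
v -4.172 -1.976 -1.627
v -3.815 -2.374 -0.322
v -3.747 -2.339 -1.854
v -3.39 -2.737 -0.549
v -3.174 -2.401 -2.029
v -2.817 -2.799 -0.725
v -2.634 -2.142 -2.098
v -2.277 -2.541 -0.794
v -2.298 -1.645 -2.038
v -1.941 -2.043 -0.733
f 1 38 17
f 38 12 41
f 17 41 6
f 38 41 17
f 1 17 13
f 17 6 18
f 13 18 2
f 17 18 13
f 1 13 22
f 13 2 23
f 22 23 8
f 13 23 22
f 1 22 34
f 22 8 37
f 34 37 11
f 22 37 34
f 1 34 38
f 34 11 42
f 38 42 12
f 34 42 38
f 2 18 29
f 18 6 32
f 29 32 10
f 18 32 29
f 6 41 19
f 41 12 40
f 19 40 5
f 41 40 19
f 12 42 39
f 42 11 35
f 39 35 3
f 42 35 39
f 11 37 36
f 37 8 24
f 36 24 7
f 37 24 36
f 8 23 28
f 23 2 25
f 28 25 9
f 23 25 28
f 4 30 16
f 30 10 31
f 16 31 5
f 30 31 16
f 4 16 14
f 16 5 15
f 14 15 3
f 16 15 14
f 4 14 21
f 14 3 20
f 21 20 7
f 14 20 21
f 4 21 26
f 21 7 27
f 26 27 9
f 21 27 26
f 4 26 30
f 26 9 33
f 30 33 10
f 26 33 30
f 5 31 19
f 31 10 32
f 19 32 6
f 31 32 19
f 3 15 39
f 15 5 40
f 39 40 12
f 15 40 39
f 7 20 36
f 20 3 35
f 36 35 11
f 20 35 36
f 9 27 28
f 27 7 24
f 28 24 8
f 27 24 28
f 10 33 29
f 33 9 25
f 29 25 2
f 33 25 29
f 44 43 47
f 44 47 45
f 45 47 48
f 45 48 46
f 47 43 49
f 47 49 48
f 48 49 50
f 48 50 46
f 49 43 51
f 49 51 50
f 50 51 52
f 50 52 46
f 51 43 53
f 51 53 52
f 52 53 54
f 52 54 46
f 53 43 55
f 53 55 54
f 54 55 56
f 54 56 46
f 55 43 57
f 55 57 56
f 56 57 58
f 56 58 46
f 57 43 59
f 57 59 58
f 58 59 60
f 58 60 46
f 59 43 61
f 59 61 60
f 60 61 62
f 60 62 46
f 61 43 63
f 61 63 62
f 62 63 64
f 62 64 46
f 63 43 65
f 63 65 64
f 64 65 66
f 64 66 46
f 65 43 67
f 65 67 66
f 66 67 68
f 66 68 46
f 67 43 44
f 67 44 68
f 68 44 45
f 68 45 46
f 70 69 72
f 70 72 71
f 72 69 73
f 72 73 71
f 73 69 74
f 73 74 71
f 74 69 75
f 74 75 71
f 75 69 76
f 75 76 71
f 76 69 77
f 76 77 71
f 77 69 78
f 77 78 71
f 78 69 79
f 78 79 71
f 79 69 80
f 79 80 71
f 80 69 81
f 80 81 71
f 81 69 70
f 81 70 71
f 83 82 86
f 83 86 84
f 84 86 87
f 84 87 85
f 86 82 88
f 86 88 87
f 87 88 89
f 87 89 85
f 88 82 90
f 88 90 89
f 89 90 91
f 89 91 85
f 90 82 92
f 90 92 91
f 91 92 93
f 91 93 85
f 92 82 94
f 92 94 93
f 93 94 95
f 93 95 85
f 94 82 96
f 94 96 95
f 95 96 97
f 95 97 85
f 96 82 98
f 96 98 97
f 97 98 99
f 97 99 85
f 98 82 100
f 98 100 99
f 99 100 101
f 99 101 85
f 100 82 102
f 100 102 101
f 101 102 103
f 101 103 85
f 102 82 104
f 102 104 103
f 103 104 105
f 103 105 85
f 104 82 83
f 104 83 105
f 105 83 84
f 105 84 85

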